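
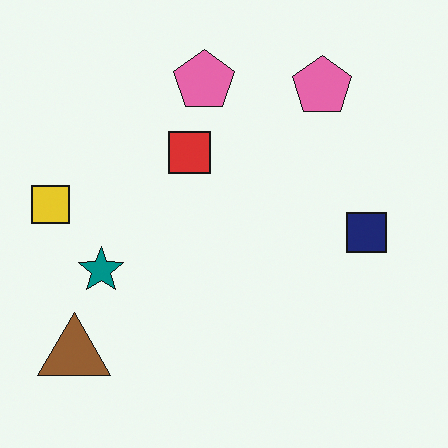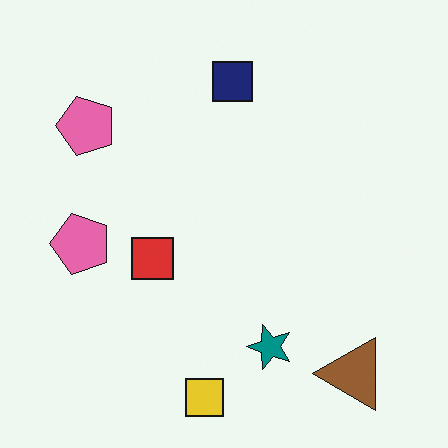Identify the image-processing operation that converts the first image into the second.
The transformation is: rotated 90° counter-clockwise.

The brown triangle sits in the bottom-left of the first image and the bottom-right of the second — consistent with a whole-image 90° counter-clockwise rotation.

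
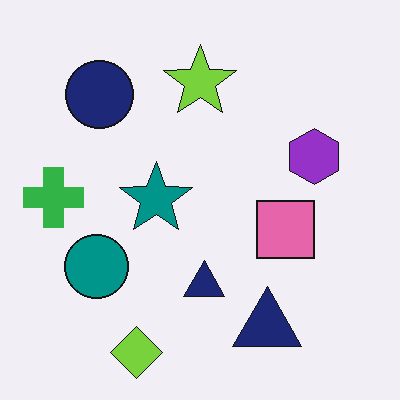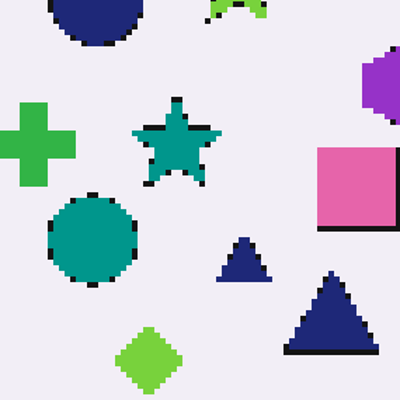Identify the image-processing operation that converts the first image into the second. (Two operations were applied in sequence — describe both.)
The second image is the first lightly pixelated (a mild mosaic effect), then cropped to a modestly smaller region and rescaled.

Shapes are reduced to large square blocks; fine edges and outlines are lost — a downscale-then-upscale (mosaic) effect. The visible shapes are larger and the field of view is narrower; shapes near the original edges may be partly or wholly outside the frame — a crop-and-rescale.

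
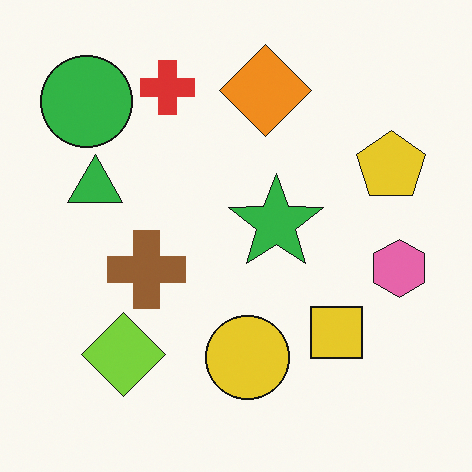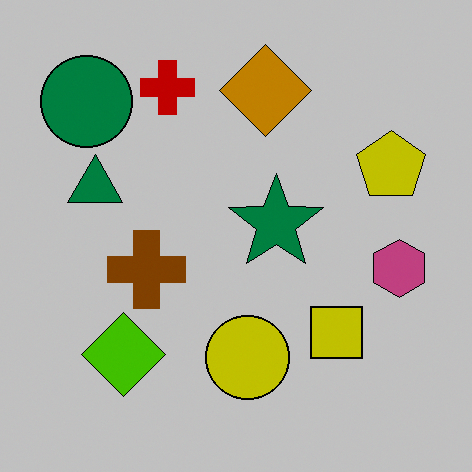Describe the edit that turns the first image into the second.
The image was aggressively posterized.

Each flat color has snapped to a coarser quantized level — most visibly, the near-white background has dropped to a flat grey.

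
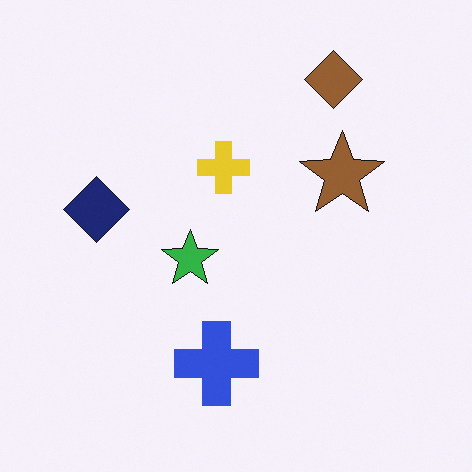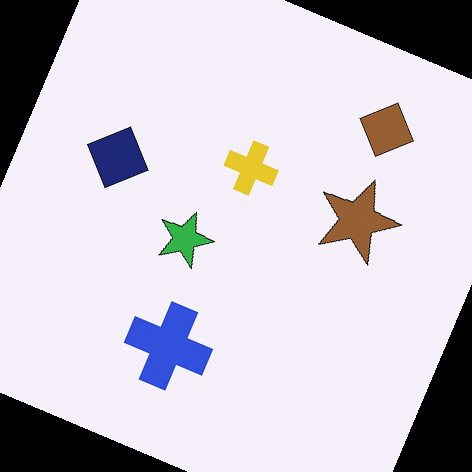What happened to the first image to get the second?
The transformation is: rotated clockwise by a moderate amount.

Every shape is tilted by the same angle and the image corners show triangular fill wedges — a whole-image rotation by a non-right angle.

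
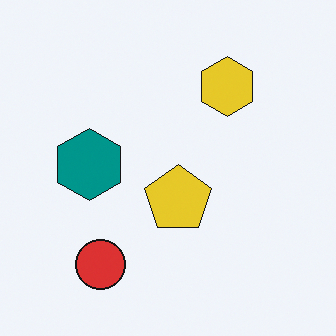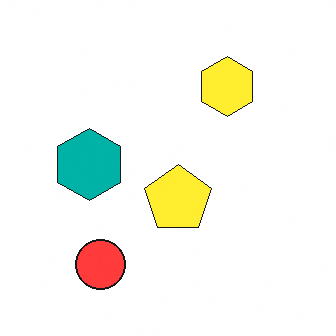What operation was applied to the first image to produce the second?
Brightened a little.

Every pixel — background and shapes alike — is uniformly brightened.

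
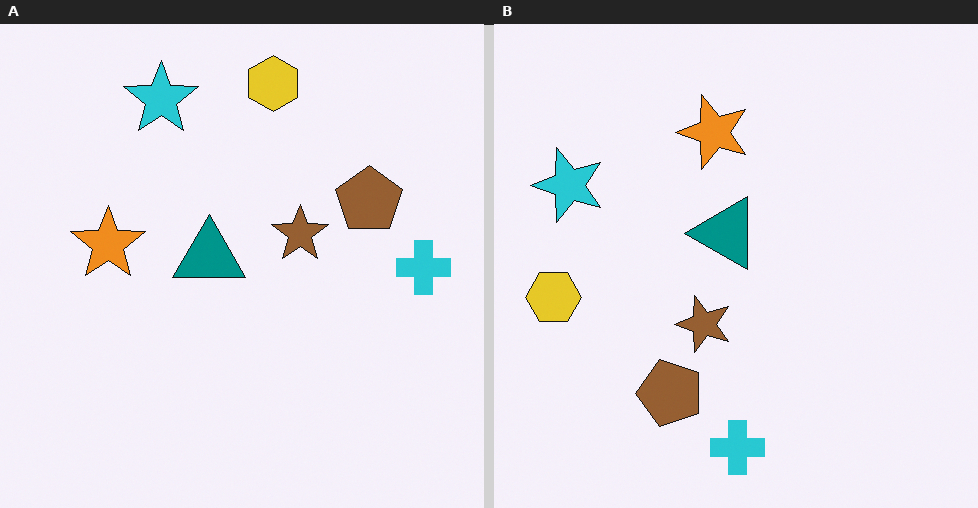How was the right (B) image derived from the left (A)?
The transformation is: transposed (reflected across the top-left ↔ bottom-right diagonal).

Shapes have swapped their row and column positions — what was in the top-right is now in the bottom-left — a diagonal reflection.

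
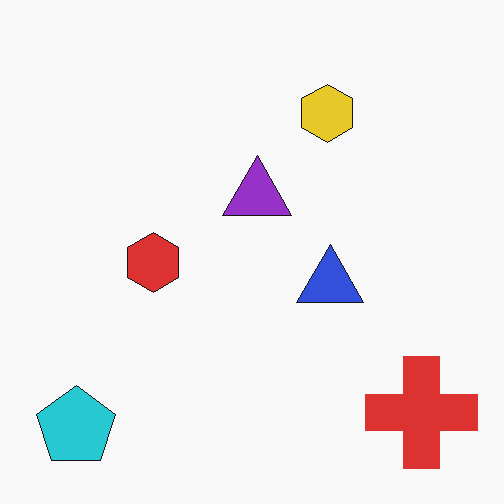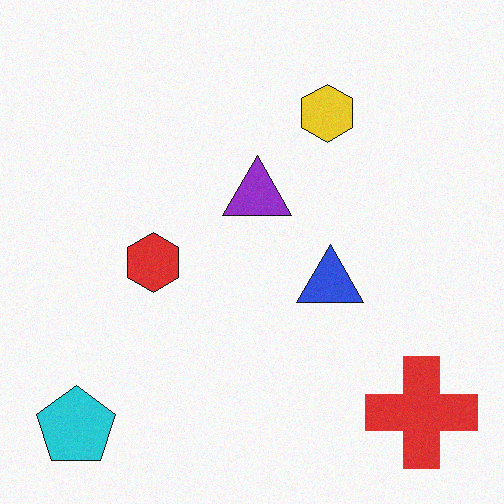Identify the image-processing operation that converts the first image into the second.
It was degraded with a light layer of grain.

Random speckle covers the whole image, including the flat background.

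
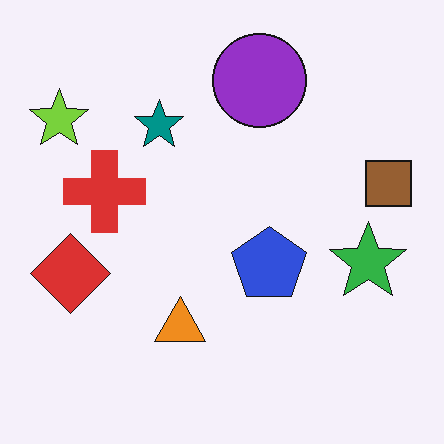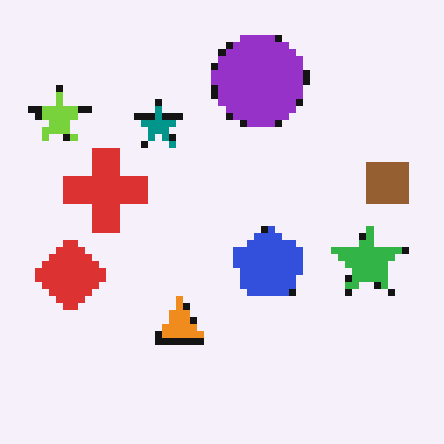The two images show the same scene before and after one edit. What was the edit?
The transformation is: pixelated into visible square blocks.

Shapes are reduced to large square blocks; fine edges and outlines are lost — a downscale-then-upscale (mosaic) effect.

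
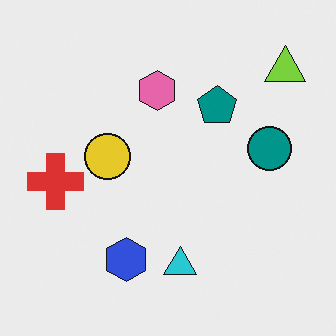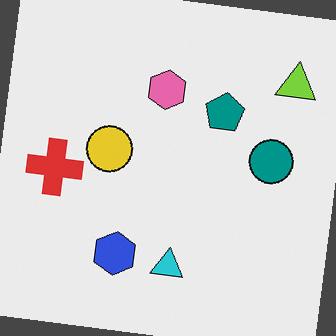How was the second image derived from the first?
The second image is the first rotated clockwise by a few degrees.

Every shape is tilted by the same angle and the image corners show triangular fill wedges — a whole-image rotation by a non-right angle.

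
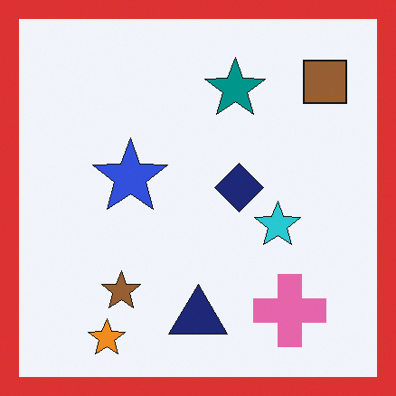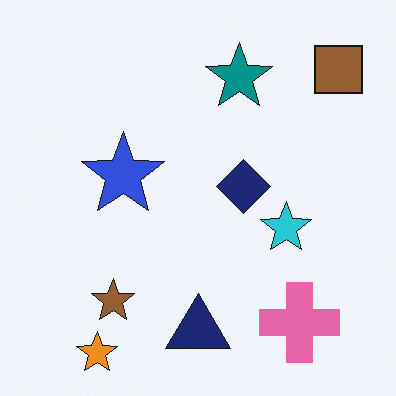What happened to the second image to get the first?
The image was framed with a red border.

A solid red frame runs around the edge of the first image, with the content slightly shrunk inside it.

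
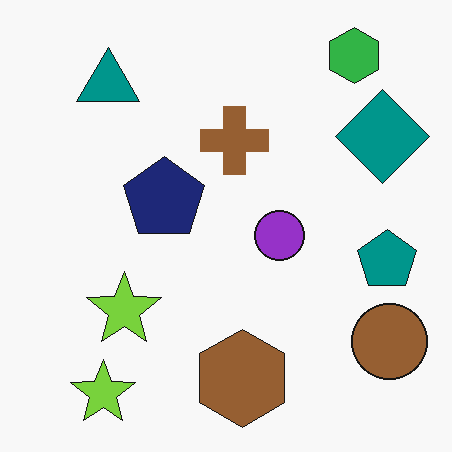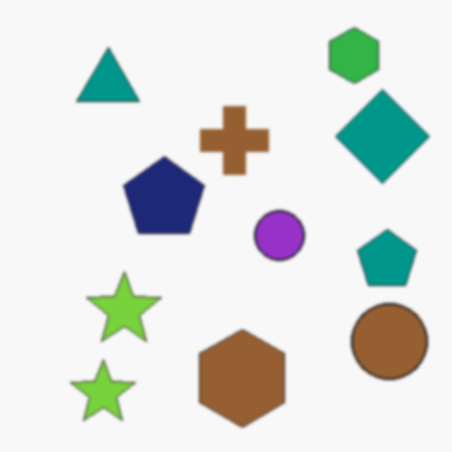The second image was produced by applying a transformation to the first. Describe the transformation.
The second image is the first given a subtle gaussian blur.

Shape edges and outlines are uniformly softened across the whole image.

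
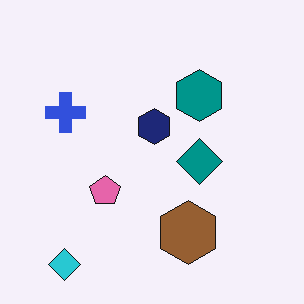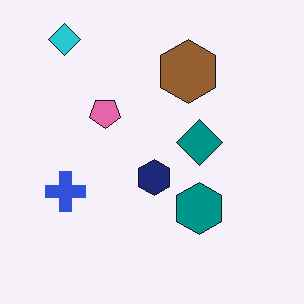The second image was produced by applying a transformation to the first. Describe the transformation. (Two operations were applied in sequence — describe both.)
This is the original image given moderate JPEG compression, then flipped vertically (top ↔ bottom).

Blocky 8×8 compression artifacts appear around shape edges and the flat background shows ringing — characteristic JPEG degradation. The cyan diamond is in the bottom-left of the first image and the top-left of the second — shapes on opposite sides of the horizontal midline have swapped in a mirror flip.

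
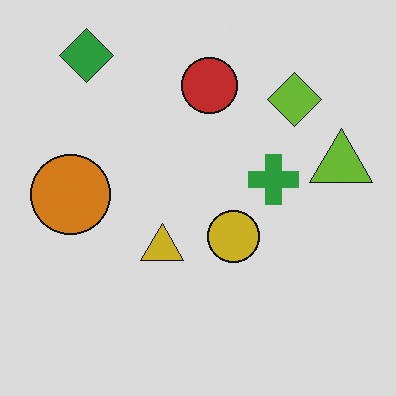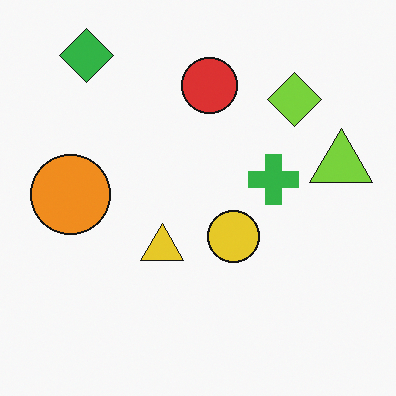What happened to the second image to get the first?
The first image is the second slightly darkened.

Every pixel — background and shapes alike — is uniformly darkened.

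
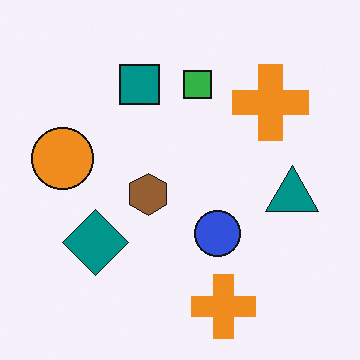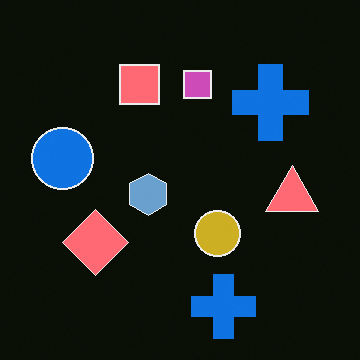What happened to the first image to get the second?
The transformation is: color-inverted (negative).

The light background has become dark and every shape's color is its complement — a photographic negative.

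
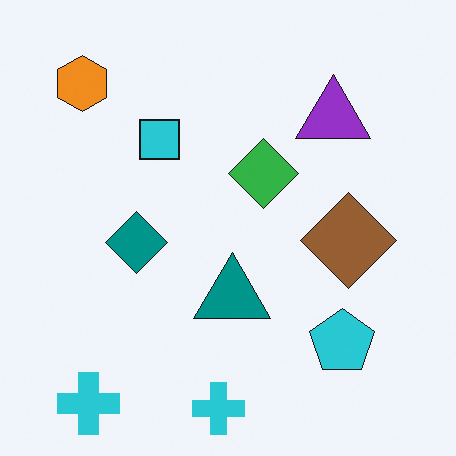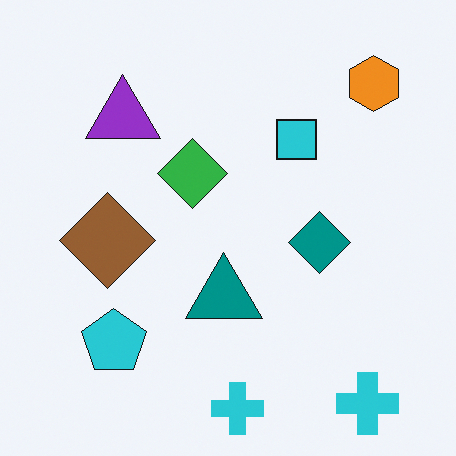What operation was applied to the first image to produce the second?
The transformation is: flipped horizontally (left ↔ right).

The orange hexagon is in the top-left of the first image and the top-right of the second — shapes on opposite sides of the vertical midline have swapped in a mirror flip.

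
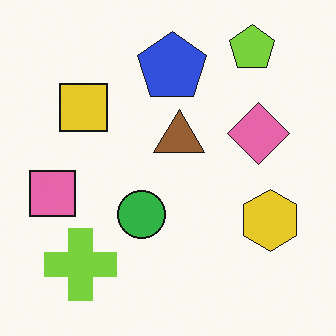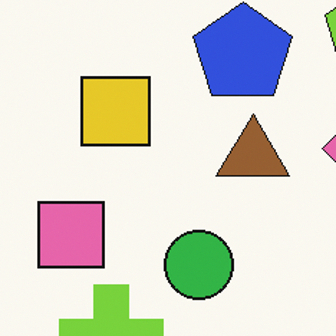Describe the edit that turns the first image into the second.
The second image is the first cropped slightly and scaled back up.

The visible shapes are larger and the field of view is narrower; shapes near the original edges may be partly or wholly outside the frame — a crop-and-rescale.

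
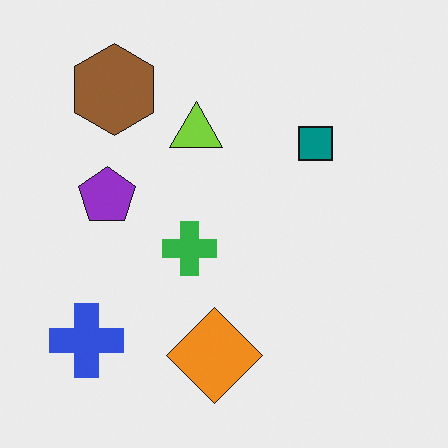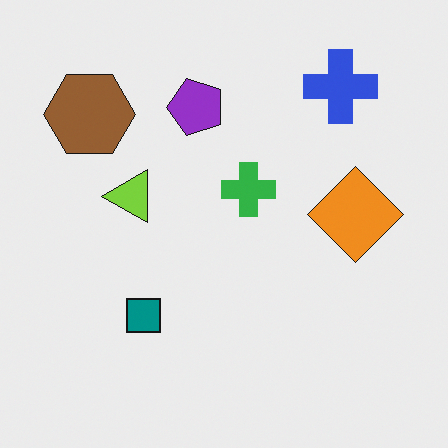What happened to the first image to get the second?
The second image is the first transposed (reflected across the top-left ↔ bottom-right diagonal).

Shapes have swapped their row and column positions — what was in the top-right is now in the bottom-left — a diagonal reflection.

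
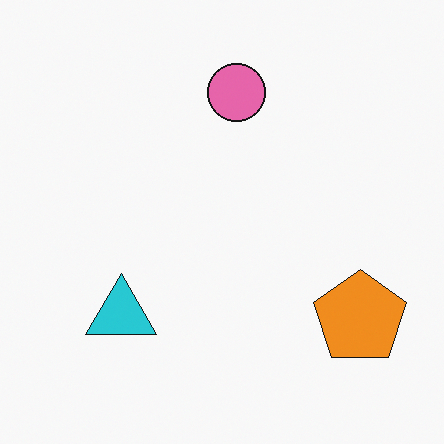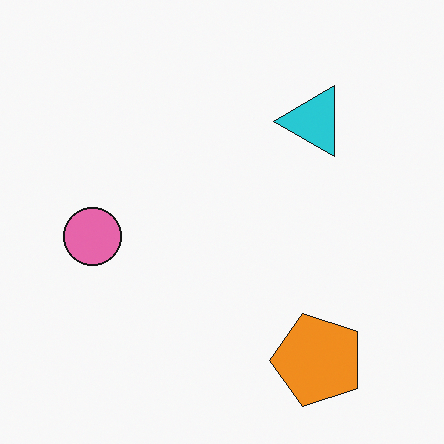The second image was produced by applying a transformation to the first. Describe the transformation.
The image was transposed (reflected across the top-left ↔ bottom-right diagonal).

Shapes have swapped their row and column positions — what was in the top-right is now in the bottom-left — a diagonal reflection.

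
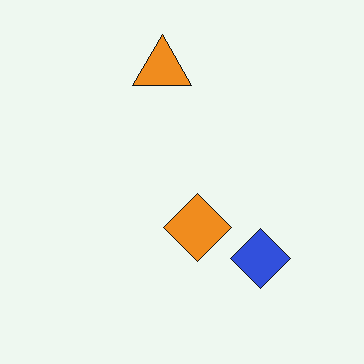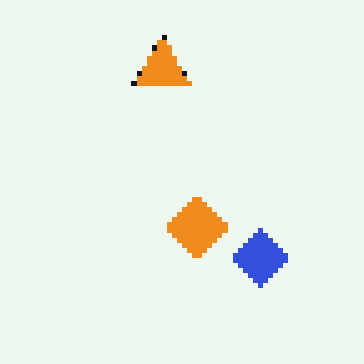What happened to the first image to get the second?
The transformation is: lightly pixelated (a mild mosaic effect).

Shapes are reduced to large square blocks; fine edges and outlines are lost — a downscale-then-upscale (mosaic) effect.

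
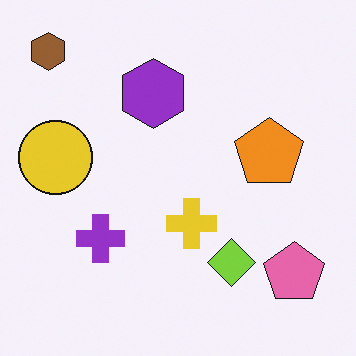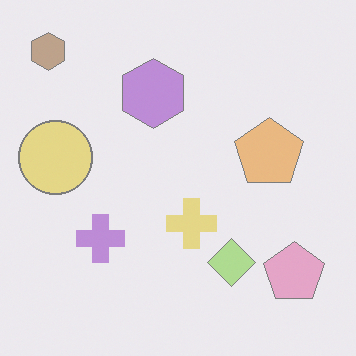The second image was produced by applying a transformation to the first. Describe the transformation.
The transformation is: given much lower contrast.

Tones are pushed toward mid-grey across the whole image — a global contrast change.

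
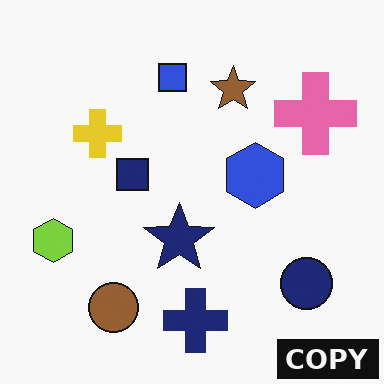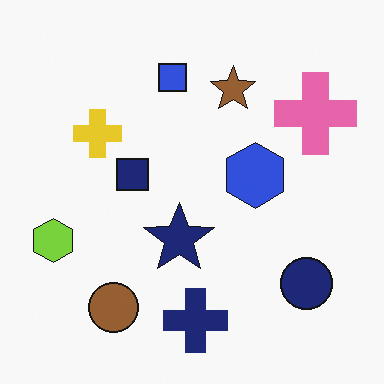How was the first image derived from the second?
This is the original image watermarked with the text "COPY" in the lower-right corner.

A dark label reading "COPY" appears in the lower-right corner.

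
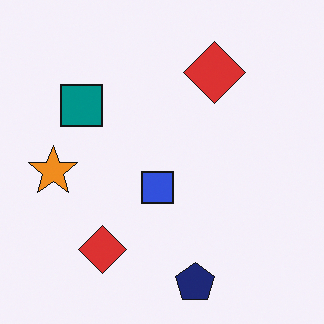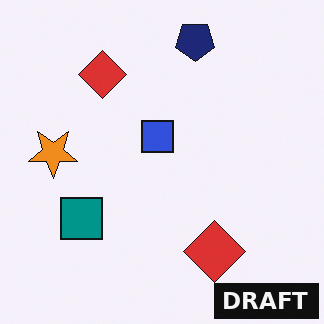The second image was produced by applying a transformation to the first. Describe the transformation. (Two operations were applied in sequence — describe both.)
This is the original image flipped vertically (top ↔ bottom), then watermarked with the text "DRAFT" in the lower-right corner.

The navy pentagon is in the bottom of the first image and the top of the second — shapes on opposite sides of the horizontal midline have swapped in a mirror flip. A dark label reading "DRAFT" appears in the lower-right corner.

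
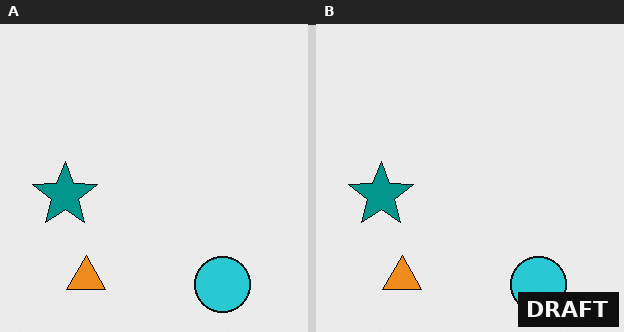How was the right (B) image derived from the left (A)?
The right (B) image is the left (A) watermarked with the text "DRAFT" in the lower-right corner.

A dark label reading "DRAFT" appears in the lower-right corner.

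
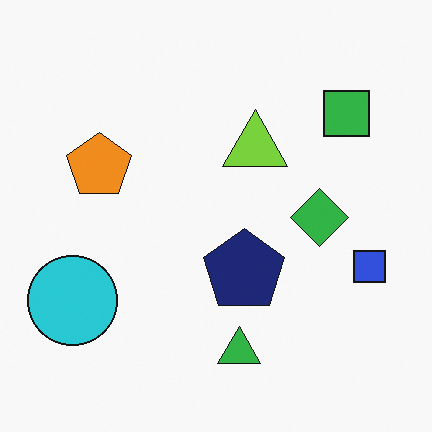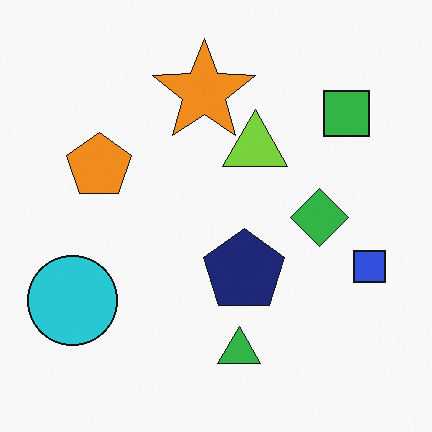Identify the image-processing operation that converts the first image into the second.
This is the original image overlaid with an additional orange star.

An orange star appears in the second image that is absent from the first.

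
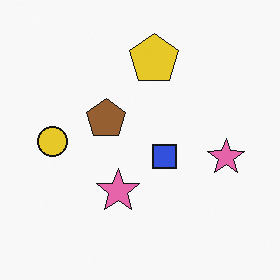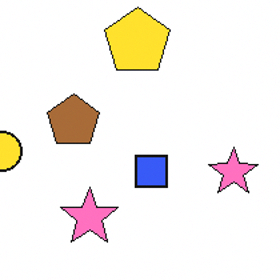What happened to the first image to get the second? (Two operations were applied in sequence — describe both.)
Brightened a little, then cropped to a modestly smaller region and rescaled.

Every pixel — background and shapes alike — is uniformly brightened. The visible shapes are larger and the field of view is narrower; shapes near the original edges may be partly or wholly outside the frame — a crop-and-rescale.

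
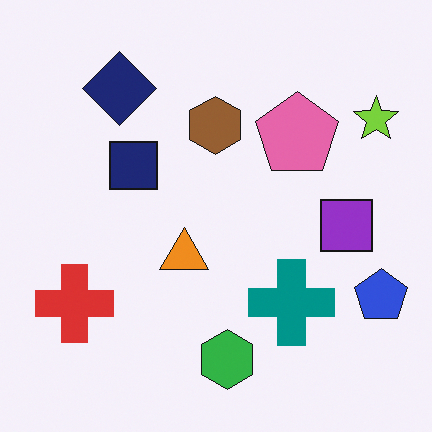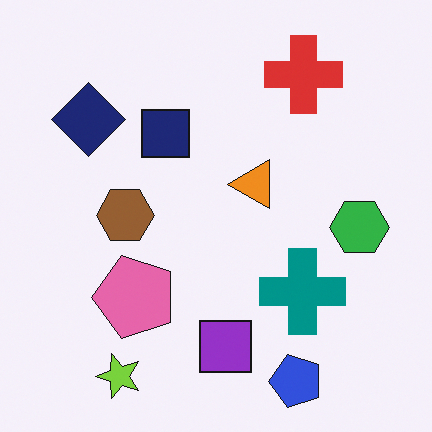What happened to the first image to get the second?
The image was transposed (reflected across the top-left ↔ bottom-right diagonal).

Shapes have swapped their row and column positions — what was in the top-right is now in the bottom-left — a diagonal reflection.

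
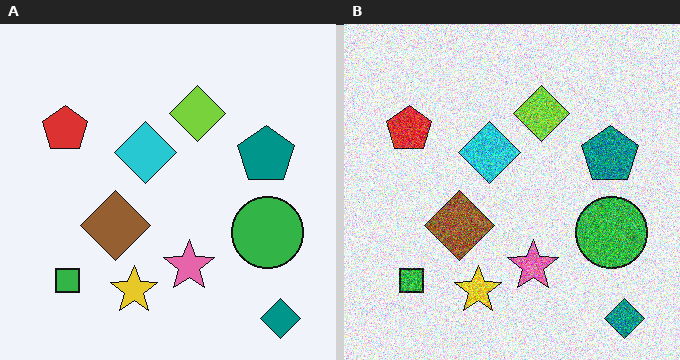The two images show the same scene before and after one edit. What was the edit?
It was degraded with strong gaussian noise.

Random speckle covers the whole image, including the flat background.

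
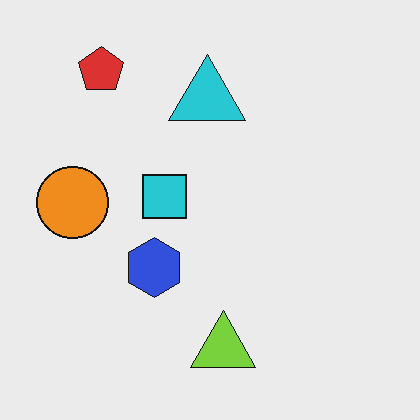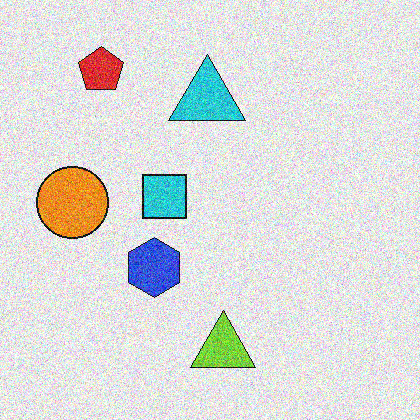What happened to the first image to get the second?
The image was degraded with strong gaussian noise.

Random speckle covers the whole image, including the flat background.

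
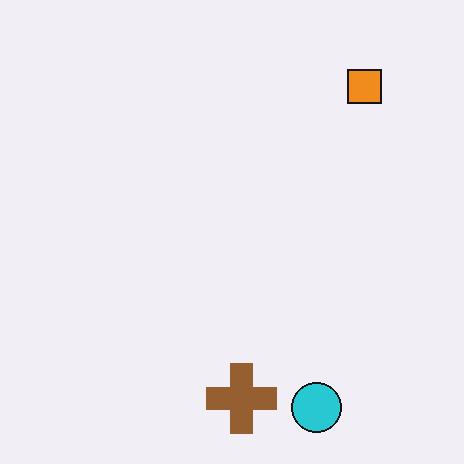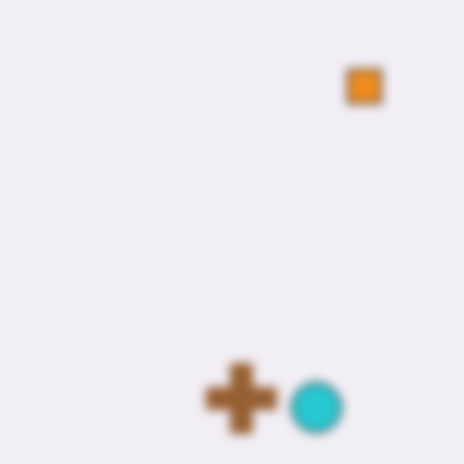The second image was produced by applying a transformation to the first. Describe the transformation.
The second image is the first heavily blurred.

Shape edges and outlines are uniformly softened across the whole image.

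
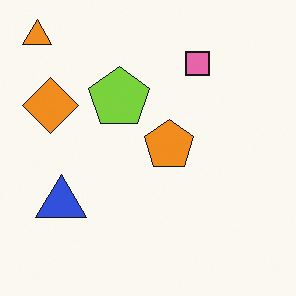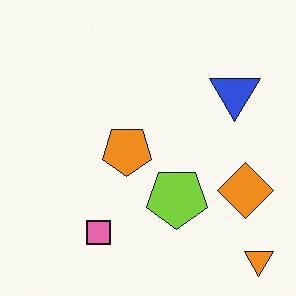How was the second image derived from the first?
The second image is the first rotated 180°.

The orange triangle sits in the top-left of the first image and the bottom-right of the second — consistent with a whole-image 180° rotation.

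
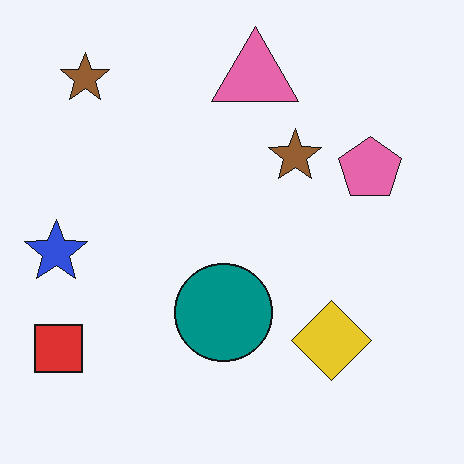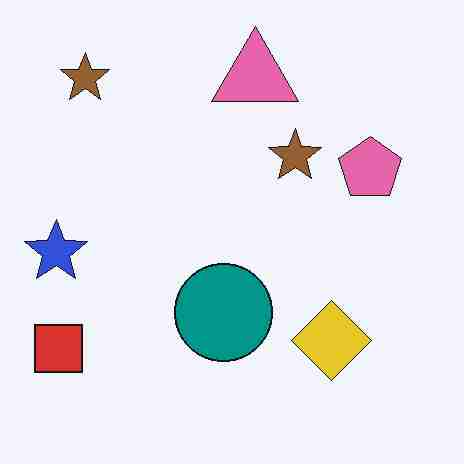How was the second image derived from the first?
The image was degraded with heavy JPEG compression.

Blocky 8×8 compression artifacts appear around shape edges and the flat background shows ringing — characteristic JPEG degradation.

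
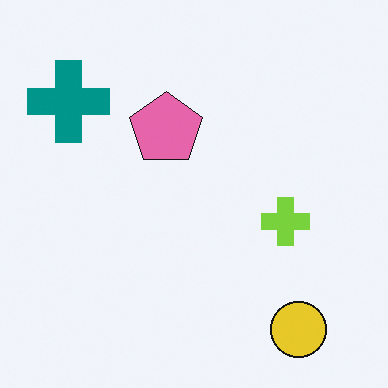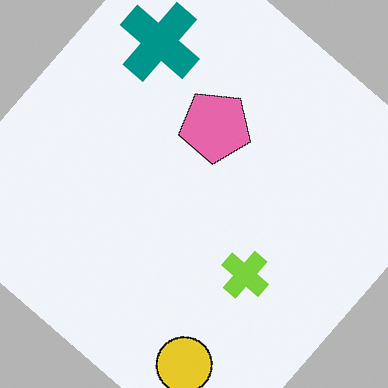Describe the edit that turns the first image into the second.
Rotated clockwise by a large amount — several tens of degrees.

Every shape is tilted by the same angle and the image corners show triangular fill wedges — a whole-image rotation by a non-right angle.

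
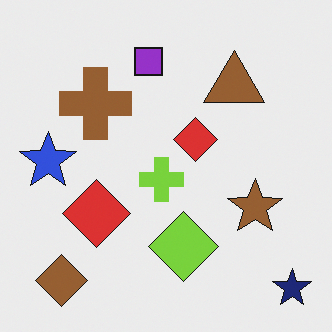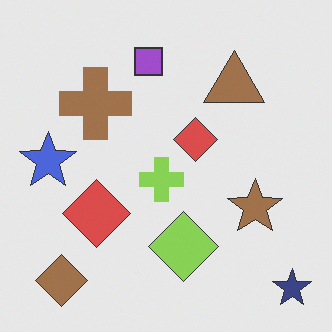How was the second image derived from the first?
The transformation is: given slightly reduced contrast.

Tones are pushed toward mid-grey across the whole image — a global contrast change.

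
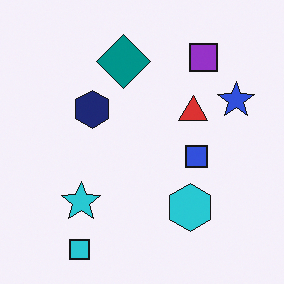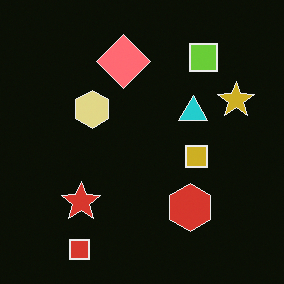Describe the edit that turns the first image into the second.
It was color-inverted (negative).

The light background has become dark and every shape's color is its complement — a photographic negative.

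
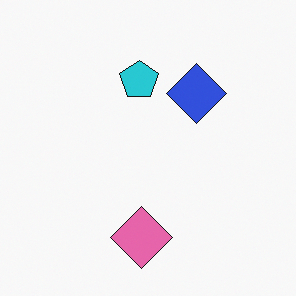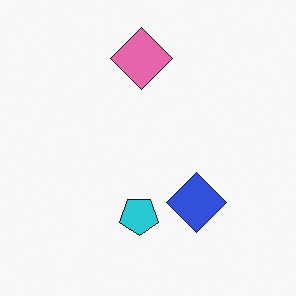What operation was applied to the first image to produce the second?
The second image is the first flipped vertically (top ↔ bottom).

The pink diamond is in the bottom of the first image and the top of the second — shapes on opposite sides of the horizontal midline have swapped in a mirror flip.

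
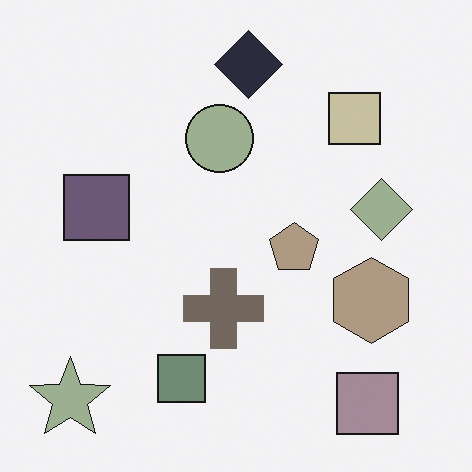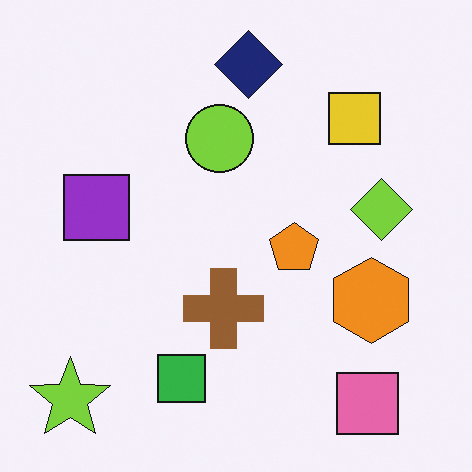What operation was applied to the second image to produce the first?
It was made much more muted (saturation change).

All colors are more muted and greyish — a global saturation change.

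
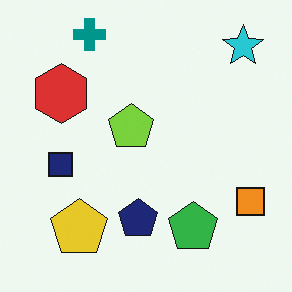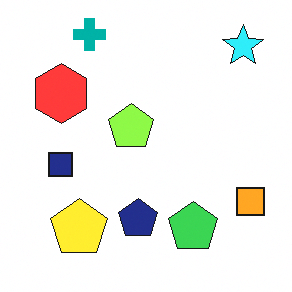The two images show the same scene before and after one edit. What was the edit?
The transformation is: brightened a little.

Every pixel — background and shapes alike — is uniformly brightened.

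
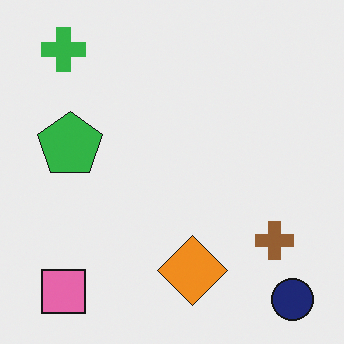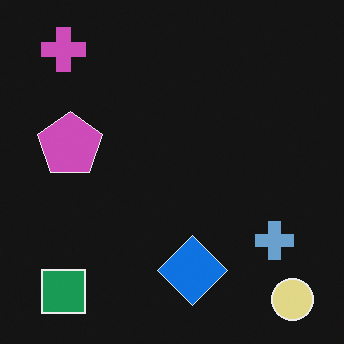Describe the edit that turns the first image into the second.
The second image is the first color-inverted (negative).

The light background has become dark and every shape's color is its complement — a photographic negative.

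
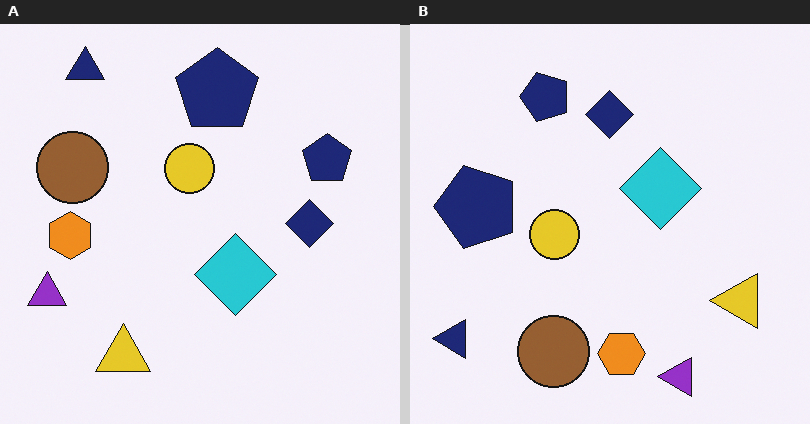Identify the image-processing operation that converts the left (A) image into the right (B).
The image was rotated 90° counter-clockwise.

The navy triangle sits in the top-left of the left (A) image and the bottom-left of the right (B) — consistent with a whole-image 90° counter-clockwise rotation.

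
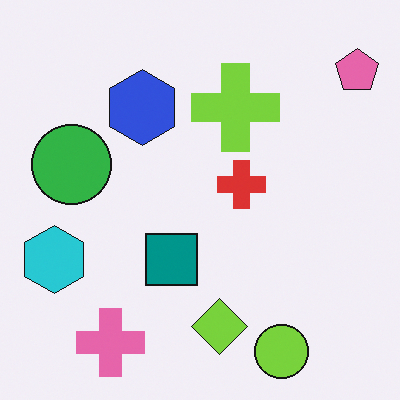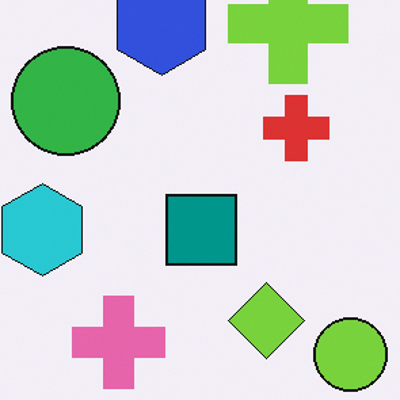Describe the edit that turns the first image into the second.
The transformation is: cropped to a modestly smaller region and rescaled.

The visible shapes are larger and the field of view is narrower; shapes near the original edges may be partly or wholly outside the frame — a crop-and-rescale.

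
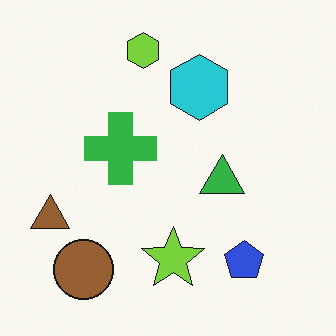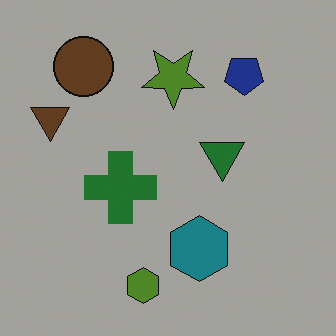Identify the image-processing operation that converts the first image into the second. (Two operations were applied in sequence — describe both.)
This is the original image substantially darkened, then flipped vertically (top ↔ bottom).

Every pixel — background and shapes alike — is uniformly darkened. The lime hexagon is in the top of the first image and the bottom of the second — shapes on opposite sides of the horizontal midline have swapped in a mirror flip.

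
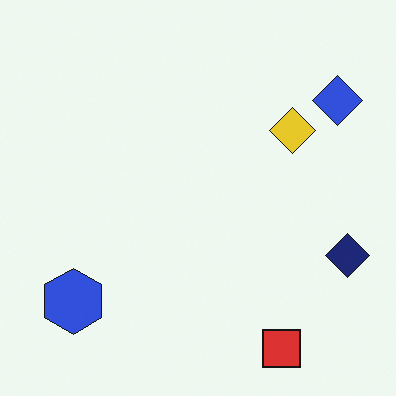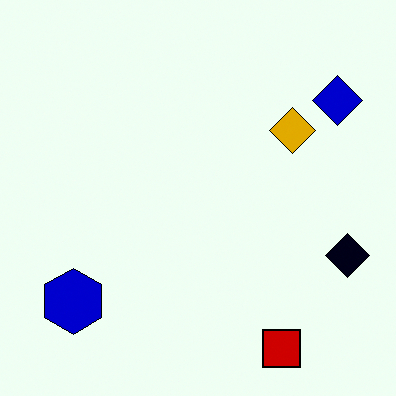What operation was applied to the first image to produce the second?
The image was boosted in contrast.

Tones are pushed away from mid-grey across the whole image — a global contrast change.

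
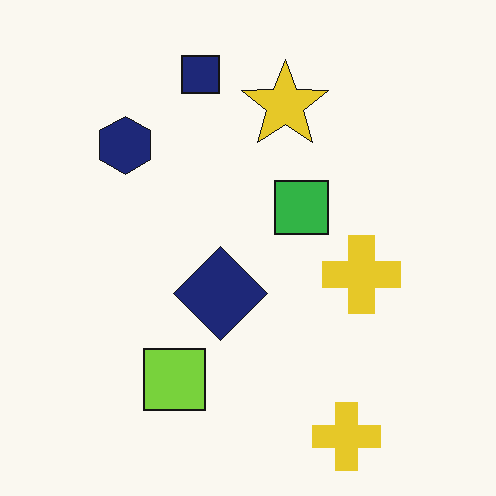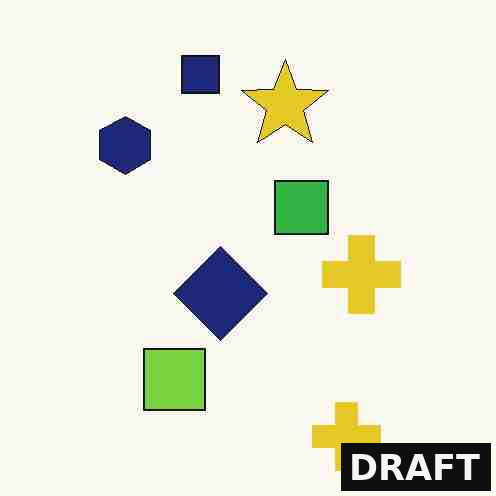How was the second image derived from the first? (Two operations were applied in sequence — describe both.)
Degraded with heavy JPEG compression, then watermarked with the text "DRAFT" in the lower-right corner.

Blocky 8×8 compression artifacts appear around shape edges and the flat background shows ringing — characteristic JPEG degradation. A dark label reading "DRAFT" appears in the lower-right corner.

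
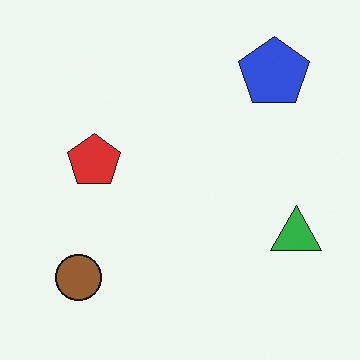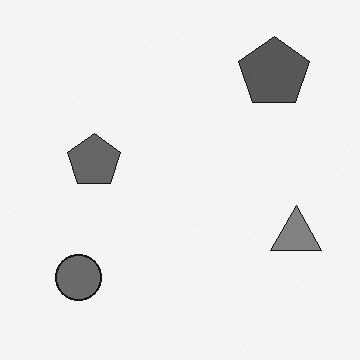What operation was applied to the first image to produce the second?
The transformation is: converted to grayscale.

All color is removed — every shape is now a shade of grey.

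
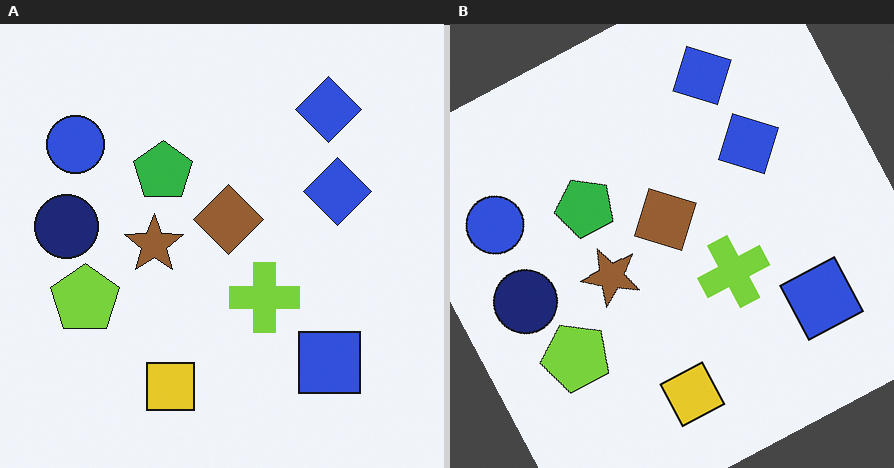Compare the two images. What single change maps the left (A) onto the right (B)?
The transformation is: rotated counter-clockwise by a clearly visible amount.

Every shape is tilted by the same angle and the image corners show triangular fill wedges — a whole-image rotation by a non-right angle.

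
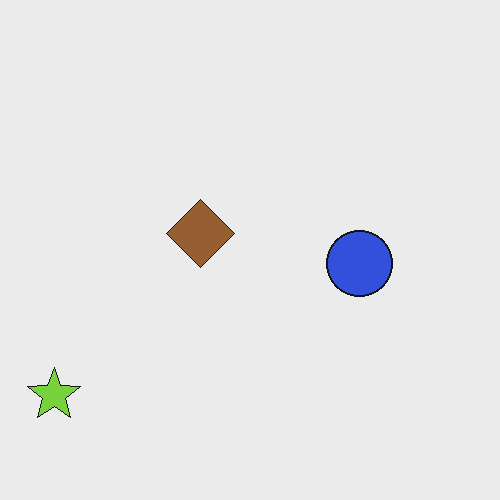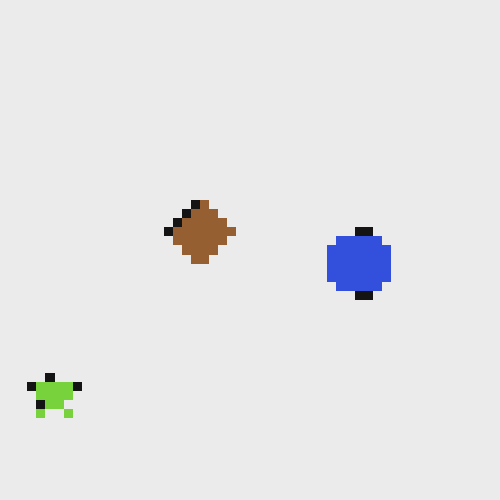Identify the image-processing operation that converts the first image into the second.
This is the original image coarsely pixelated.

Shapes are reduced to large square blocks; fine edges and outlines are lost — a downscale-then-upscale (mosaic) effect.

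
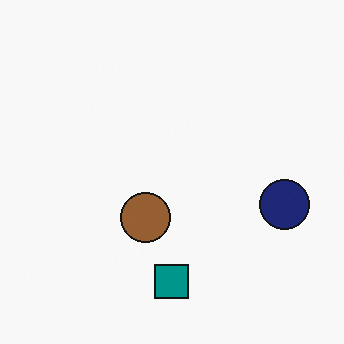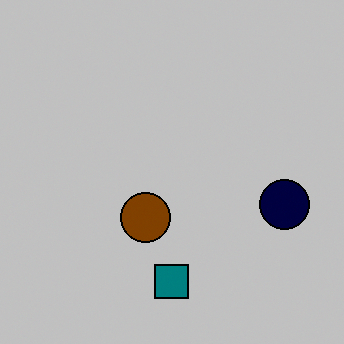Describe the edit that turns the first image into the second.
Aggressively posterized.

Each flat color has snapped to a coarser quantized level — most visibly, the near-white background has dropped to a flat grey.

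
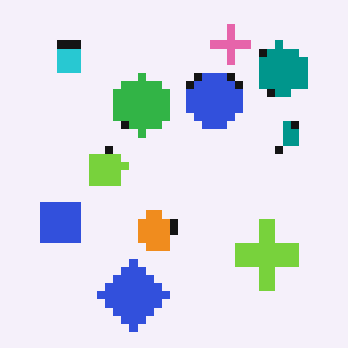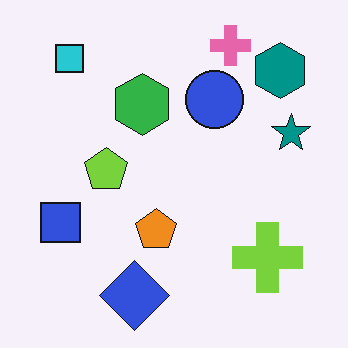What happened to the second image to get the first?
It was moderately pixelated.

Shapes are reduced to large square blocks; fine edges and outlines are lost — a downscale-then-upscale (mosaic) effect.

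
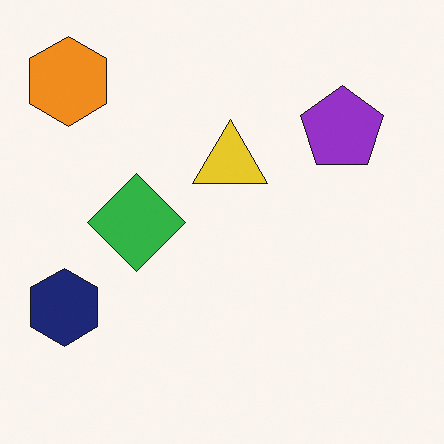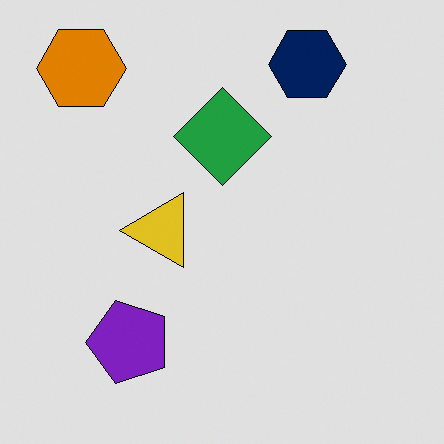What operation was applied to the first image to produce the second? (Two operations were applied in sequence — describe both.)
The image was posterized to a reduced palette, then transposed (reflected across the top-left ↔ bottom-right diagonal).

Each flat color has snapped to a coarser quantized level — most visibly, the near-white background has dropped to a flat grey. Shapes have swapped their row and column positions — what was in the top-right is now in the bottom-left — a diagonal reflection.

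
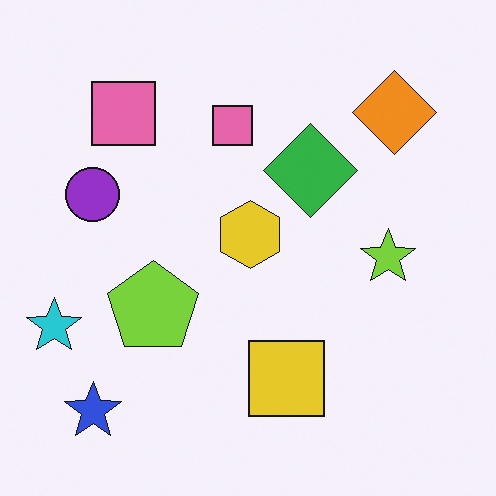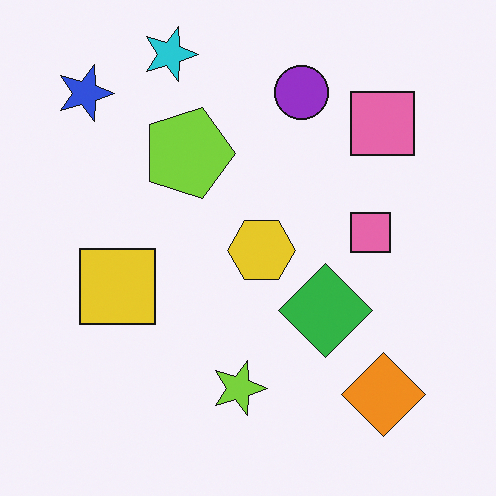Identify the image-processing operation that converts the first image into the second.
The second image is the first rotated 90° clockwise.

The blue star sits in the bottom-left of the first image and the top-left of the second — consistent with a whole-image 90° clockwise rotation.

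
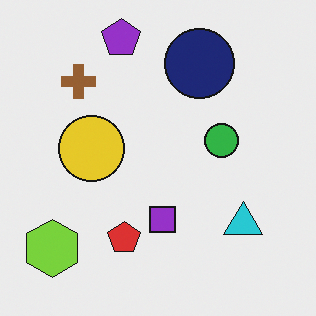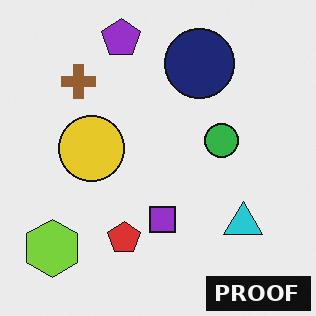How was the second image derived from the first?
Watermarked with the text "PROOF" in the lower-right corner.

A dark label reading "PROOF" appears in the lower-right corner.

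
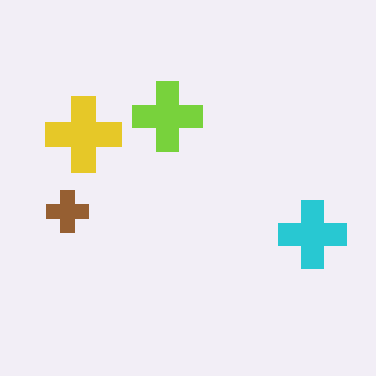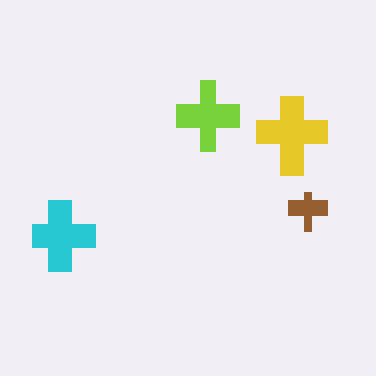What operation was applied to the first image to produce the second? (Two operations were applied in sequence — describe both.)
The second image is the first flipped horizontally (left ↔ right), then moderately pixelated.

The cyan cross is in the right of the first image and the left of the second — shapes on opposite sides of the vertical midline have swapped in a mirror flip. Shapes are reduced to large square blocks; fine edges and outlines are lost — a downscale-then-upscale (mosaic) effect.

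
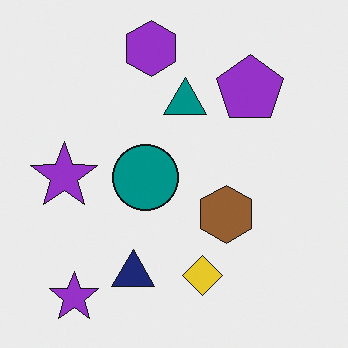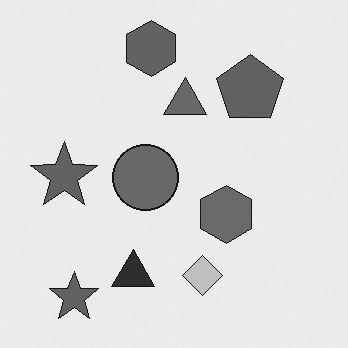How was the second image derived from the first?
This is the original image converted to grayscale.

All color is removed — every shape is now a shade of grey.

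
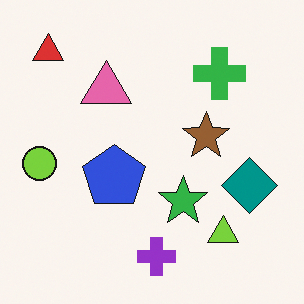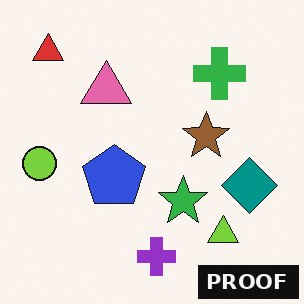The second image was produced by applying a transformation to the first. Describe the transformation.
The image was watermarked with the text "PROOF" in the lower-right corner.

A dark label reading "PROOF" appears in the lower-right corner.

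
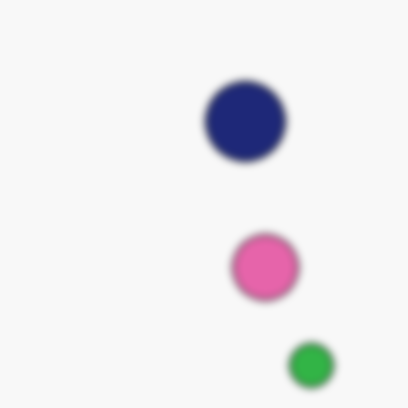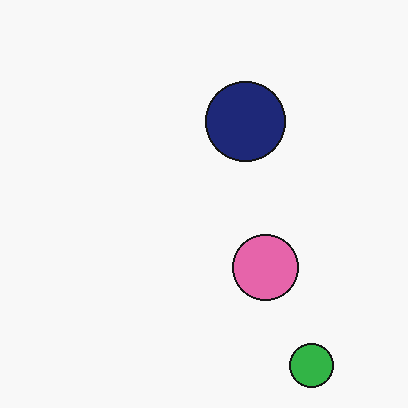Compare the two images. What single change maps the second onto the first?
The transformation is: noticeably gaussian-blurred.

Shape edges and outlines are uniformly softened across the whole image.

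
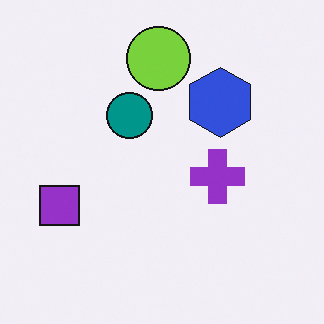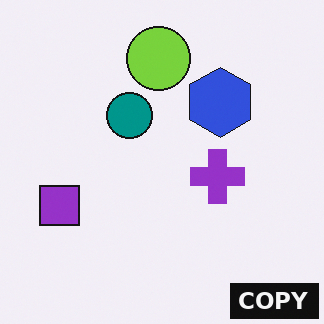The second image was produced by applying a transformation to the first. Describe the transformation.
This is the original image watermarked with the text "COPY" in the lower-right corner.

A dark label reading "COPY" appears in the lower-right corner.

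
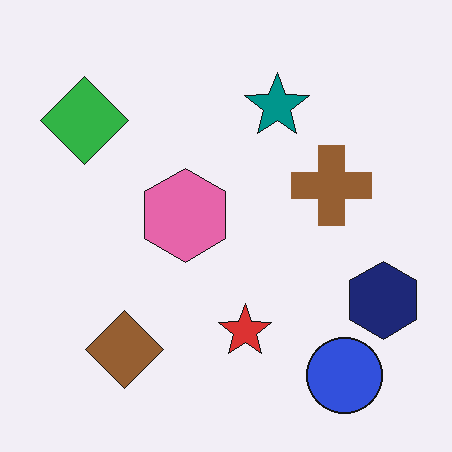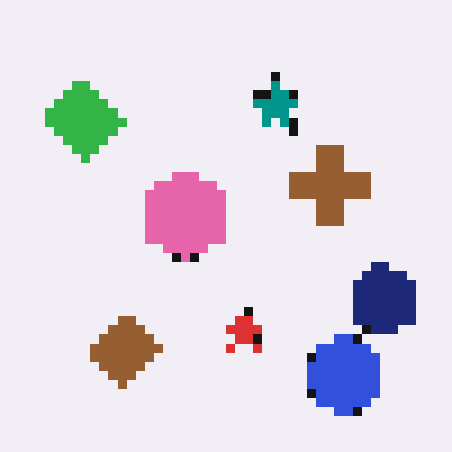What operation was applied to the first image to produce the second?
The second image is the first coarsely pixelated.

Shapes are reduced to large square blocks; fine edges and outlines are lost — a downscale-then-upscale (mosaic) effect.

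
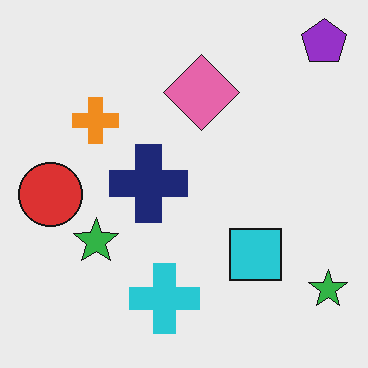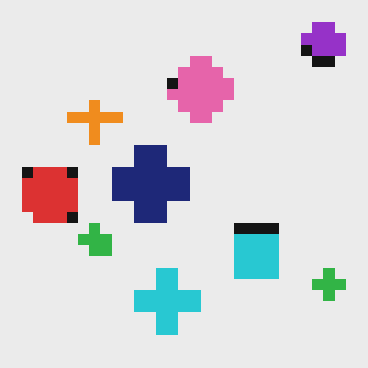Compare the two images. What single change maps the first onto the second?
The transformation is: coarsely pixelated.

Shapes are reduced to large square blocks; fine edges and outlines are lost — a downscale-then-upscale (mosaic) effect.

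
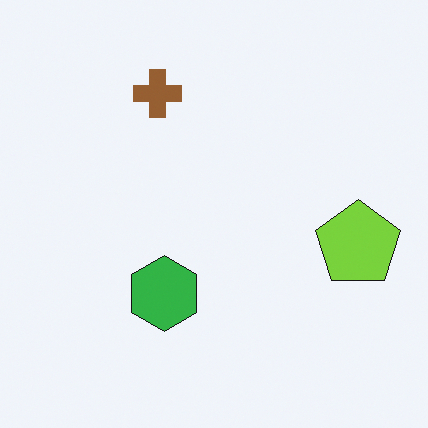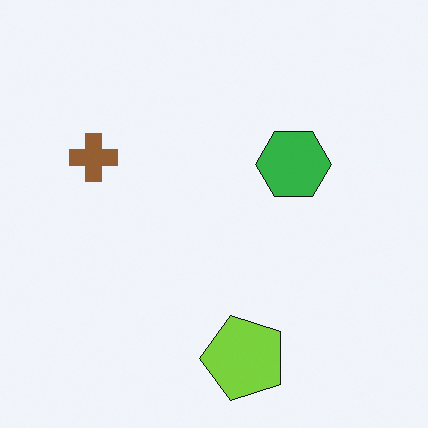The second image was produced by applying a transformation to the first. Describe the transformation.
It was transposed (reflected across the top-left ↔ bottom-right diagonal).

Shapes have swapped their row and column positions — what was in the top-right is now in the bottom-left — a diagonal reflection.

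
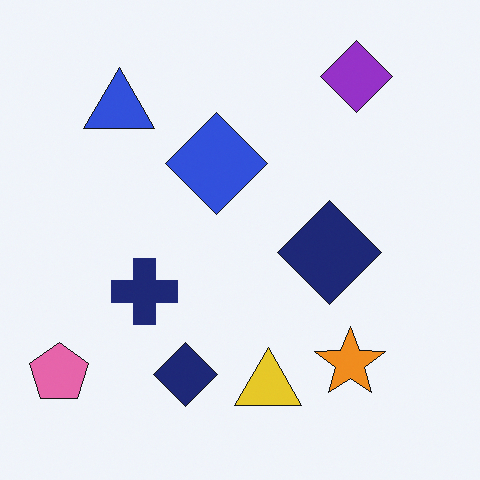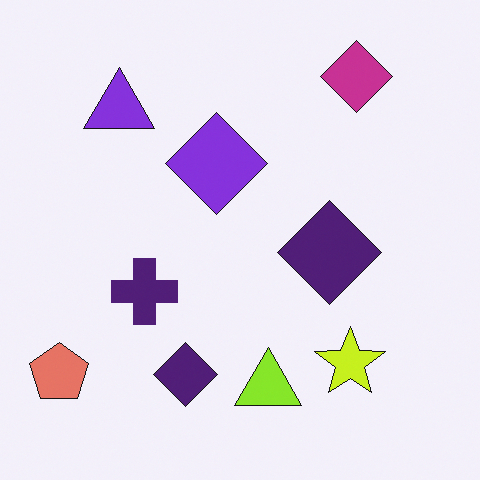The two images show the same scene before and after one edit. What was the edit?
The second image is the first hue-shifted by a small amount.

Every shape's color has rotated by the same amount around the hue wheel — a uniform hue shift.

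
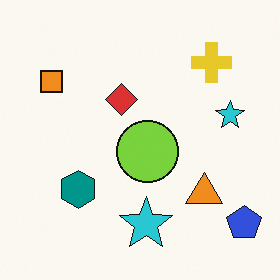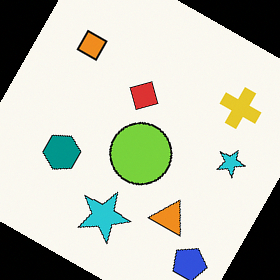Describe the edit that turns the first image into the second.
It was rotated clockwise by a moderate amount.

Every shape is tilted by the same angle and the image corners show triangular fill wedges — a whole-image rotation by a non-right angle.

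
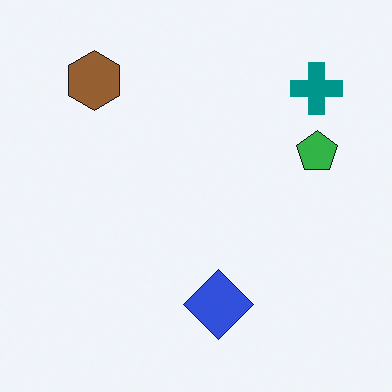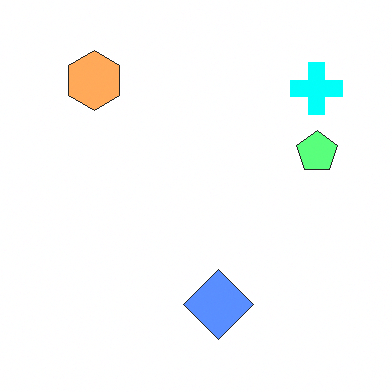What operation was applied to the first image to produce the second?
This is the original image noticeably brightened.

Every pixel — background and shapes alike — is uniformly brightened.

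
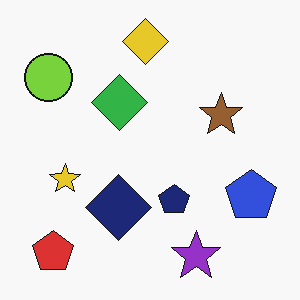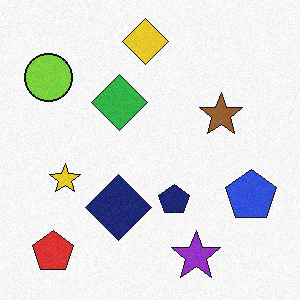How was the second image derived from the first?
The second image is the first degraded with light additive noise.

Random speckle covers the whole image, including the flat background.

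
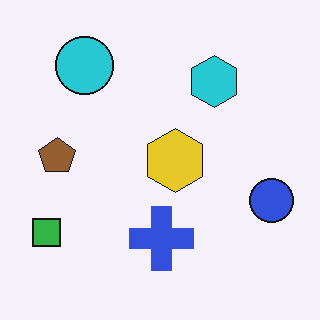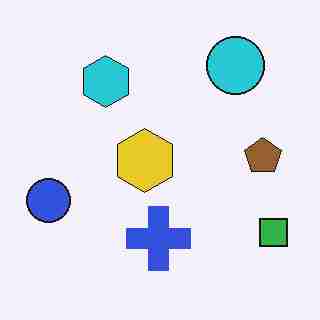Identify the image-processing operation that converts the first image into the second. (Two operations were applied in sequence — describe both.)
Degraded with heavy JPEG compression, then flipped horizontally (left ↔ right).

Blocky 8×8 compression artifacts appear around shape edges and the flat background shows ringing — characteristic JPEG degradation. The green square is in the bottom-left of the first image and the bottom-right of the second — shapes on opposite sides of the vertical midline have swapped in a mirror flip.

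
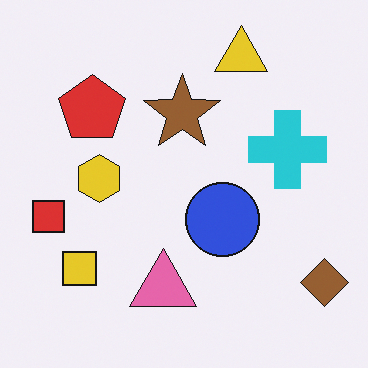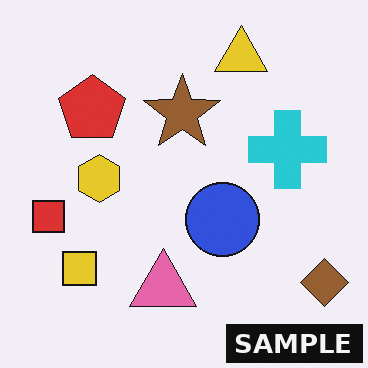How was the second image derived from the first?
The image was watermarked with the text "SAMPLE" in the lower-right corner.

A dark label reading "SAMPLE" appears in the lower-right corner.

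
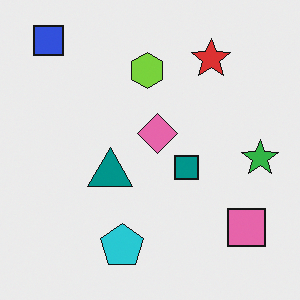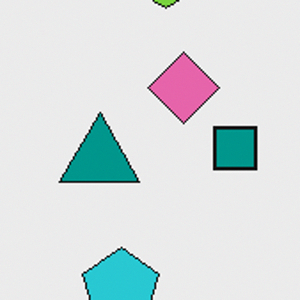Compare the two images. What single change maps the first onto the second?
The image was cropped tightly and scaled back up.

The visible shapes are larger and the field of view is narrower; shapes near the original edges may be partly or wholly outside the frame — a crop-and-rescale.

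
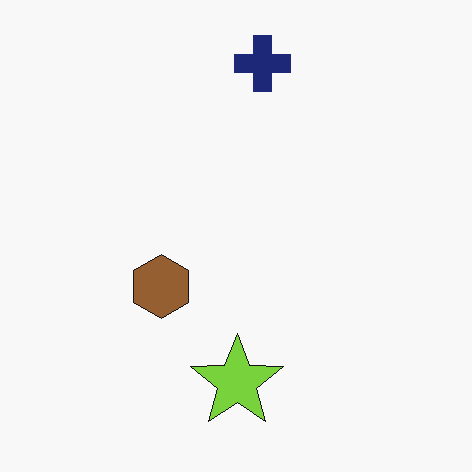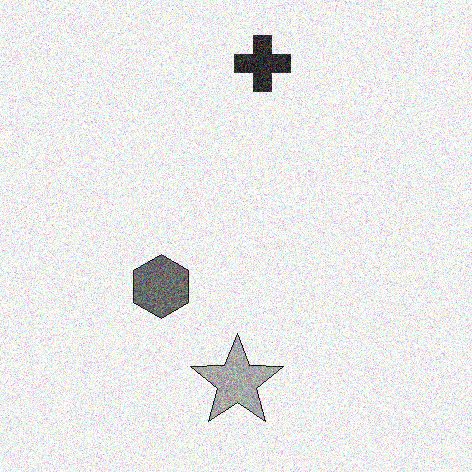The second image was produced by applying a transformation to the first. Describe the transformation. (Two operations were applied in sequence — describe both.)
Converted to grayscale, then degraded with strong gaussian noise.

All color is removed — every shape is now a shade of grey. Random speckle covers the whole image, including the flat background.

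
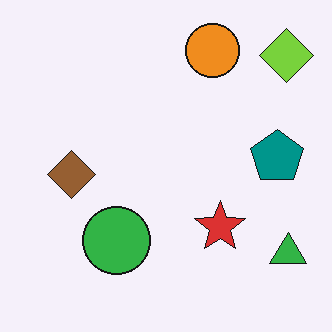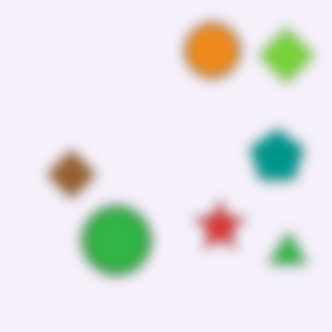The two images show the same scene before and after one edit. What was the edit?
The transformation is: strongly gaussian-blurred.

Shape edges and outlines are uniformly softened across the whole image.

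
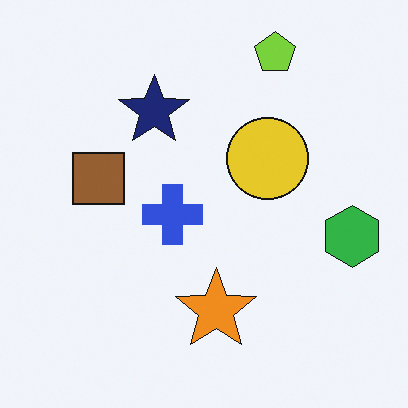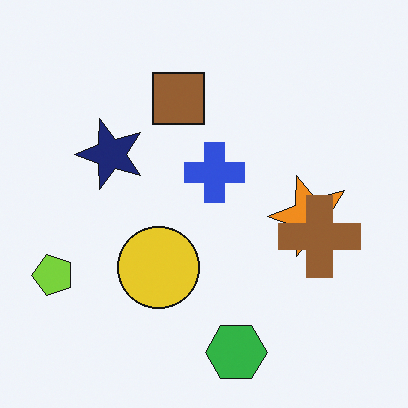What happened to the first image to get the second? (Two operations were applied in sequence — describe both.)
It was transposed (reflected across the top-left ↔ bottom-right diagonal), then overlaid with an additional brown cross.

Shapes have swapped their row and column positions — what was in the top-right is now in the bottom-left — a diagonal reflection. A brown cross appears in the second image that is absent from the first.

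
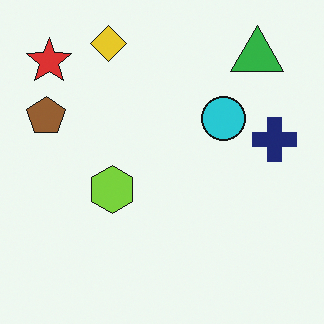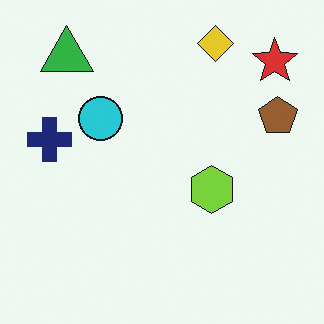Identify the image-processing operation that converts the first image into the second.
The second image is the first flipped horizontally (left ↔ right).

The brown pentagon is in the left of the first image and the right of the second — shapes on opposite sides of the vertical midline have swapped in a mirror flip.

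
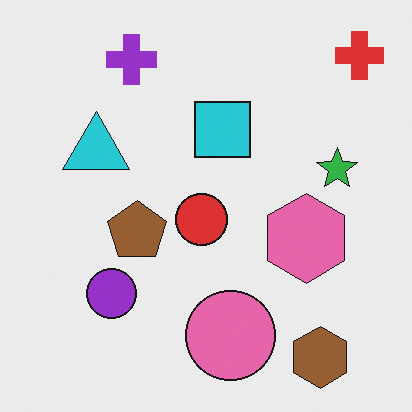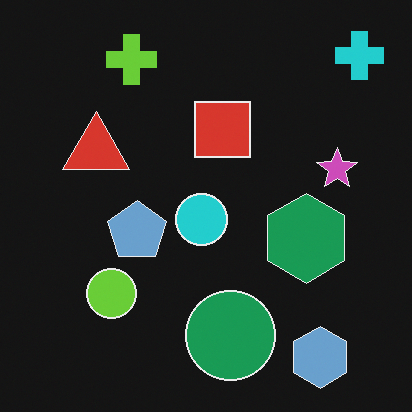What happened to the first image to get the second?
The image was color-inverted (negative).

The light background has become dark and every shape's color is its complement — a photographic negative.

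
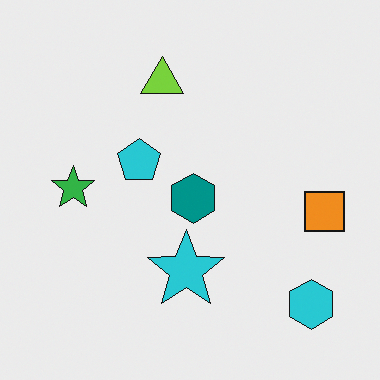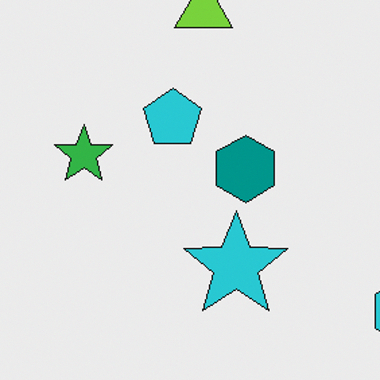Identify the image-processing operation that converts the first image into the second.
The image was cropped slightly and scaled back up.

The visible shapes are larger and the field of view is narrower; shapes near the original edges may be partly or wholly outside the frame — a crop-and-rescale.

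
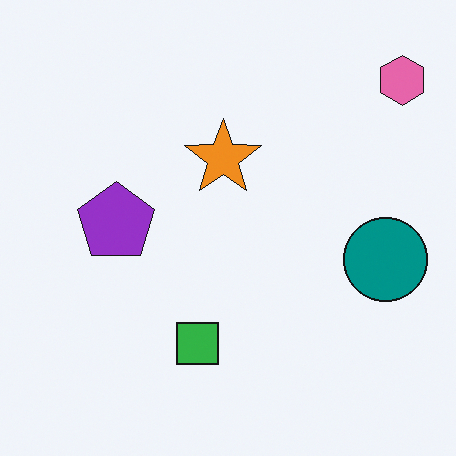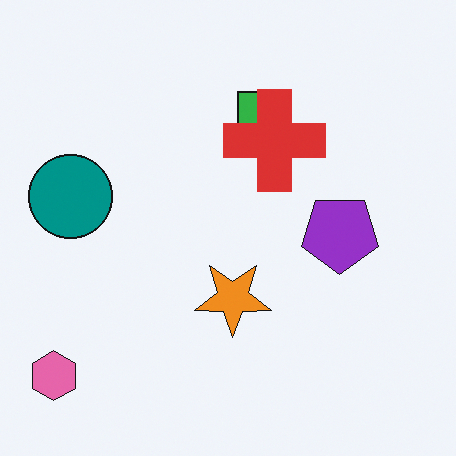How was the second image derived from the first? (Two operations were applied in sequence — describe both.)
This is the original image rotated 180°, then overlaid with an additional red cross.

The pink hexagon sits in the top-right of the first image and the bottom-left of the second — consistent with a whole-image 180° rotation. A red cross appears in the second image that is absent from the first.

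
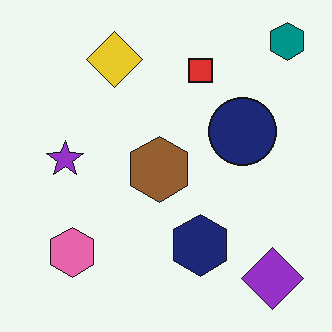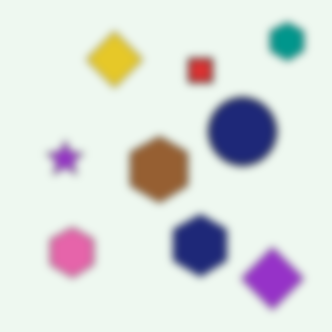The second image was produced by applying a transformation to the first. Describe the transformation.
Moderately blurred.

Shape edges and outlines are uniformly softened across the whole image.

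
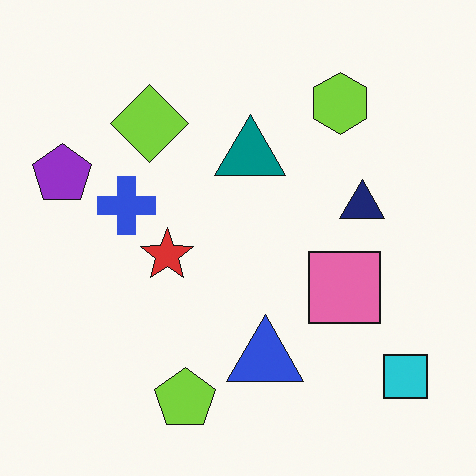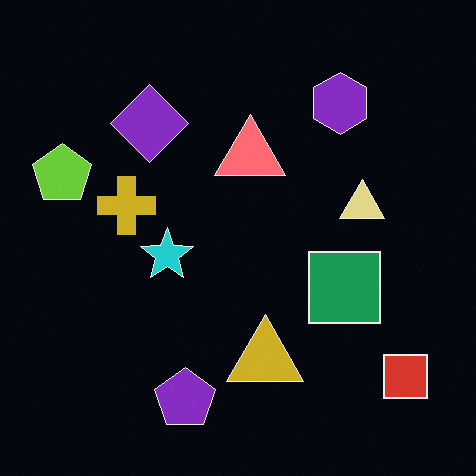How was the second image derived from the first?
It was color-inverted (negative).

The light background has become dark and every shape's color is its complement — a photographic negative.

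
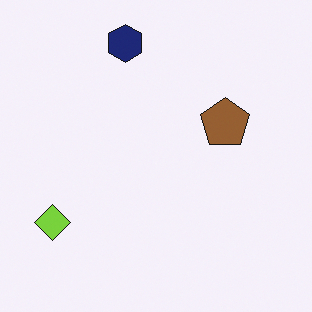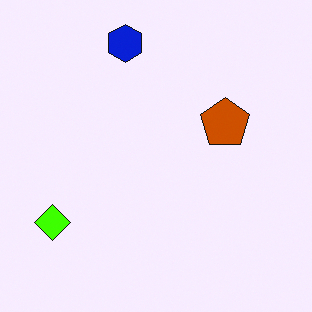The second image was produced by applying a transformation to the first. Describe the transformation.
Made much more vivid (saturation change).

All colors are more vivid — a global saturation change.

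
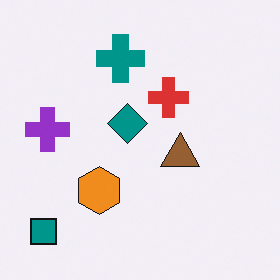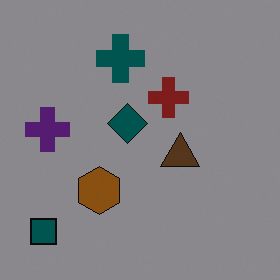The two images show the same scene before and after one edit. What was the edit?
The transformation is: substantially darkened.

Every pixel — background and shapes alike — is uniformly darkened.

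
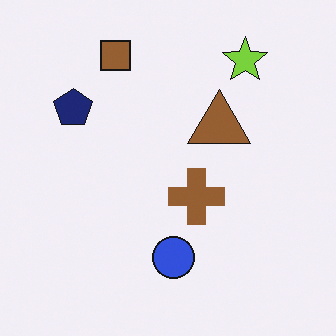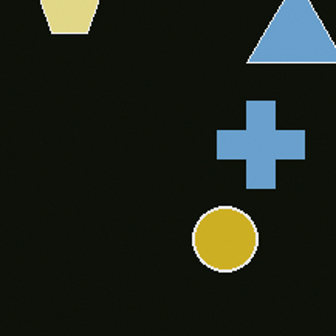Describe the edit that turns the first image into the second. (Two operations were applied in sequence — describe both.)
The transformation is: cropped slightly and scaled back up, then color-inverted (negative).

The visible shapes are larger and the field of view is narrower; shapes near the original edges may be partly or wholly outside the frame — a crop-and-rescale. The light background has become dark and every shape's color is its complement — a photographic negative.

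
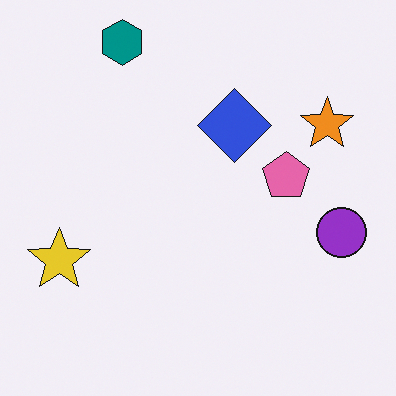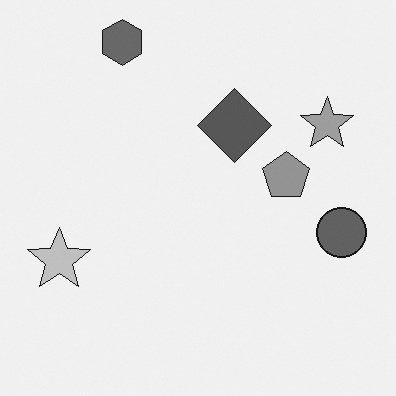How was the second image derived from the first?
It was converted to grayscale.

All color is removed — every shape is now a shade of grey.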